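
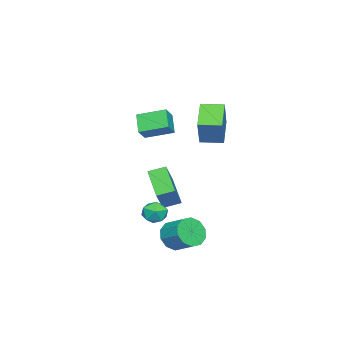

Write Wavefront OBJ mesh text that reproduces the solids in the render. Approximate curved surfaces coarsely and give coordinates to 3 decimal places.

v -2.378 -1.2 1.675
v -3.755 -1.615 2.601
v -2.732 -0.011 1.681
v -4.109 -0.426 2.607
v -1.391 -0.914 3.273
v -2.768 -1.329 4.199
v -1.745 0.275 3.279
v -3.122 -0.14 4.205
v 0.702 -1.704 -2.449
v 1.028 -1.473 -1.794
v 1.212 -2.827 -2.306
v 1.538 -2.596 -1.651
v 0.776 -2.684 -1.691
v 0.462 -1.99 -1.779
v 1.778 -2.31 -2.321
v 1.464 -1.616 -2.409
v 1.694 -1.847 -1.715
v 1.074 -2.079 -1.325
v 1.166 -2.221 -2.775
v 0.546 -2.453 -2.385
v 2.893 -0.334 -2.599
v 3.387 -0.092 -3.324
v 3.801 0.975 -2.686
v 3.307 0.734 -1.961
v 2.877 0.138 -3.377
v 3.29 1.205 -2.74
v 2.372 0.187 -3.133
v 2.786 1.254 -2.496
v 2.067 0.038 -2.685
v 2.48 1.105 -2.048
v 2.077 -0.253 -2.204
v 2.491 0.814 -1.566
v 2.399 -0.575 -1.874
v 2.813 0.492 -1.236
v 2.91 -0.805 -1.82
v 3.323 0.262 -1.183
v 3.414 -0.854 -2.064
v 3.828 0.213 -1.427
v 3.72 -0.705 -2.512
v 4.133 0.362 -1.875
v 3.709 -0.414 -2.994
v 4.123 0.653 -2.356
v 0.404 -3.092 3.874
v 1.139 -3.105 4.507
v 0.054 -1.657 4.31
v 0.789 -1.67 4.943
v 1.151 -2.65 3.017
v 1.886 -2.663 3.65
v 0.801 -1.215 3.453
v 1.536 -1.228 4.086
v -1.983 -3.051 -3.144
v -3.443 -4.187 -2.149
v -2.429 -2.201 -2.828
v -3.888 -3.337 -1.833
v -1.172 -3.063 -1.967
v -2.631 -4.199 -0.972
v -1.617 -2.213 -1.651
v -3.077 -3.349 -0.656
f 2 4 1
f 5 2 1
f 1 4 3
f 3 5 1
f 2 8 4
f 6 2 5
f 6 8 2
f 4 8 3
f 7 5 3
f 3 8 7
f 7 6 5
f 8 6 7
f 9 20 14
f 9 14 10
f 9 10 16
f 9 16 19
f 9 19 20
f 10 14 18
f 14 20 13
f 20 19 11
f 19 16 15
f 16 10 17
f 12 18 13
f 12 13 11
f 12 11 15
f 12 15 17
f 12 17 18
f 13 18 14
f 11 13 20
f 15 11 19
f 17 15 16
f 18 17 10
f 22 21 25
f 22 25 23
f 23 25 26
f 23 26 24
f 25 21 27
f 25 27 26
f 26 27 28
f 26 28 24
f 27 21 29
f 27 29 28
f 28 29 30
f 28 30 24
f 29 21 31
f 29 31 30
f 30 31 32
f 30 32 24
f 31 21 33
f 31 33 32
f 32 33 34
f 32 34 24
f 33 21 35
f 33 35 34
f 34 35 36
f 34 36 24
f 35 21 37
f 35 37 36
f 36 37 38
f 36 38 24
f 37 21 39
f 37 39 38
f 38 39 40
f 38 40 24
f 39 21 41
f 39 41 40
f 40 41 42
f 40 42 24
f 41 21 22
f 41 22 42
f 42 22 23
f 42 23 24
f 44 46 43
f 47 44 43
f 43 46 45
f 45 47 43
f 44 50 46
f 48 44 47
f 48 50 44
f 46 50 45
f 49 47 45
f 45 50 49
f 49 48 47
f 50 48 49
f 52 54 51
f 55 52 51
f 51 54 53
f 53 55 51
f 52 58 54
f 56 52 55
f 56 58 52
f 54 58 53
f 57 55 53
f 53 58 57
f 57 56 55
f 58 56 57



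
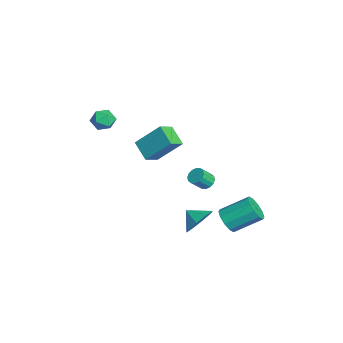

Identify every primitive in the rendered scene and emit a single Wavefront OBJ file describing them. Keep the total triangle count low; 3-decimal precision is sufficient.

v -0.301 -3.549 2.125
v 0.277 -3.684 2.627
v -1.097 -4.176 2.873
v -0.519 -4.311 3.375
v -0.793 -3.588 3.283
v -0.301 -3.201 2.821
v -0.519 -4.659 2.679
v -0.027 -4.272 2.217
v 0.143 -4.37 2.97
v -0.027 -3.708 3.343
v -0.793 -4.152 2.157
v -0.963 -3.49 2.53
v 3.539 0.822 -3.325
v 4.366 0.521 -2.81
v 2.941 0.158 -2.755
v 4.01 1.13 -2.474
v 3.378 1.558 -2.638
v 2.84 1.555 -3.204
v 2.712 1.123 -3.841
v 3.068 0.515 -4.176
v 3.7 0.086 -4.013
v 4.237 0.089 -3.447
v 2.221 2.54 -4.378
v 2.831 2.827 -4.912
v 2.968 4.427 -3.897
v 2.359 4.14 -3.362
v 2.359 2.986 -5.1
v 2.497 4.586 -4.084
v 1.835 2.975 -5.011
v 1.973 4.575 -3.996
v 1.459 2.798 -4.681
v 1.596 4.398 -3.666
v 1.373 2.522 -4.234
v 1.511 4.122 -3.219
v 1.612 2.253 -3.843
v 1.749 3.853 -2.828
v 2.083 2.094 -3.656
v 2.221 3.694 -2.64
v 2.607 2.105 -3.744
v 2.745 3.705 -2.729
v 2.984 2.282 -4.074
v 3.121 3.882 -3.059
v 3.069 2.558 -4.521
v 3.207 4.158 -3.506
v -3.391 -1.168 -1.301
v -2.969 0.216 0.18
v -2.286 -0.707 -2.046
v -1.864 0.676 -0.565
v -2.716 -1.936 -0.775
v -2.294 -0.553 0.706
v -1.611 -1.476 -1.52
v -1.189 -0.092 -0.039
v 3.068 1.263 -0.418
v 3.535 1.155 -0.688
v 3.799 0.508 0.028
v 3.332 0.617 0.298
v 3.598 1.372 -0.515
v 3.862 0.725 0.201
v 3.52 1.56 -0.316
v 3.784 0.913 0.4
v 3.32 1.669 -0.144
v 3.584 1.022 0.571
v 3.053 1.668 -0.046
v 3.317 1.022 0.67
v 2.79 1.56 -0.047
v 3.054 0.913 0.668
v 2.601 1.372 -0.148
v 2.865 0.725 0.568
v 2.538 1.155 -0.321
v 2.802 0.508 0.395
v 2.616 0.967 -0.52
v 2.88 0.32 0.196
v 2.816 0.858 -0.691
v 3.08 0.211 0.024
v 3.083 0.858 -0.79
v 3.347 0.212 -0.074
v 3.346 0.967 -0.788
v 3.61 0.32 -0.073
f 1 12 6
f 1 6 2
f 1 2 8
f 1 8 11
f 1 11 12
f 2 6 10
f 6 12 5
f 12 11 3
f 11 8 7
f 8 2 9
f 4 10 5
f 4 5 3
f 4 3 7
f 4 7 9
f 4 9 10
f 5 10 6
f 3 5 12
f 7 3 11
f 9 7 8
f 10 9 2
f 14 13 16
f 14 16 15
f 16 13 17
f 16 17 15
f 17 13 18
f 17 18 15
f 18 13 19
f 18 19 15
f 19 13 20
f 19 20 15
f 20 13 21
f 20 21 15
f 21 13 22
f 21 22 15
f 22 13 14
f 22 14 15
f 24 23 27
f 24 27 25
f 25 27 28
f 25 28 26
f 27 23 29
f 27 29 28
f 28 29 30
f 28 30 26
f 29 23 31
f 29 31 30
f 30 31 32
f 30 32 26
f 31 23 33
f 31 33 32
f 32 33 34
f 32 34 26
f 33 23 35
f 33 35 34
f 34 35 36
f 34 36 26
f 35 23 37
f 35 37 36
f 36 37 38
f 36 38 26
f 37 23 39
f 37 39 38
f 38 39 40
f 38 40 26
f 39 23 41
f 39 41 40
f 40 41 42
f 40 42 26
f 41 23 43
f 41 43 42
f 42 43 44
f 42 44 26
f 43 23 24
f 43 24 44
f 44 24 25
f 44 25 26
f 46 48 45
f 49 46 45
f 45 48 47
f 47 49 45
f 46 52 48
f 50 46 49
f 50 52 46
f 48 52 47
f 51 49 47
f 47 52 51
f 51 50 49
f 52 50 51
f 54 53 57
f 54 57 55
f 55 57 58
f 55 58 56
f 57 53 59
f 57 59 58
f 58 59 60
f 58 60 56
f 59 53 61
f 59 61 60
f 60 61 62
f 60 62 56
f 61 53 63
f 61 63 62
f 62 63 64
f 62 64 56
f 63 53 65
f 63 65 64
f 64 65 66
f 64 66 56
f 65 53 67
f 65 67 66
f 66 67 68
f 66 68 56
f 67 53 69
f 67 69 68
f 68 69 70
f 68 70 56
f 69 53 71
f 69 71 70
f 70 71 72
f 70 72 56
f 71 53 73
f 71 73 72
f 72 73 74
f 72 74 56
f 73 53 75
f 73 75 74
f 74 75 76
f 74 76 56
f 75 53 77
f 75 77 76
f 76 77 78
f 76 78 56
f 77 53 54
f 77 54 78
f 78 54 55
f 78 55 56



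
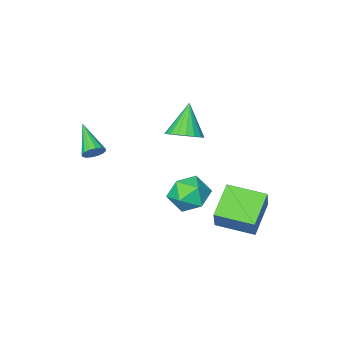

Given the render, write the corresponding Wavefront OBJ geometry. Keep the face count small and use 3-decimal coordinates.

v 1.798 -1.682 0.155
v 2.302 -1.931 -0.107
v 1.502 -3.358 1.185
v 2.409 -1.787 0.159
v 2.353 -1.614 0.424
v 2.147 -1.46 0.616
v 1.849 -1.365 0.685
v 1.536 -1.355 0.612
v 1.294 -1.432 0.416
v 1.187 -1.577 0.15
v 1.244 -1.749 -0.114
v 1.449 -1.904 -0.307
v 1.747 -1.999 -0.376
v 2.06 -2.009 -0.302
v -1.862 0.719 1.508
v -0.974 0.466 1.804
v -2.638 -0.119 3.112
v -1.018 0.83 1.973
v -1.208 1.174 2.061
v -1.512 1.44 2.054
v -1.875 1.582 1.952
v -2.237 1.574 1.773
v -2.533 1.418 1.548
v -2.714 1.142 1.317
v -2.747 0.793 1.118
v -2.628 0.431 0.987
v -2.375 0.118 0.945
v -2.035 -0.09 1.001
v -1.664 -0.158 1.145
v -1.327 -0.075 1.351
v -1.083 0.146 1.584
v -3.436 0.744 -3.097
v -2.482 1.338 -3.514
v -2.378 -0.878 -2.986
v -1.424 -0.284 -3.403
v -1.848 -0.043 -2.309
v -2.502 0.96 -2.377
v -2.358 -0.5 -4.123
v -3.012 0.503 -4.191
v -1.816 0.569 -4.149
v -1.501 0.852 -3.027
v -3.359 -0.392 -3.473
v -3.044 -0.109 -2.351
v -2.451 2.58 -4.081
v -3.871 1.501 -3.071
v -3.796 4.12 -4.328
v -5.217 3.041 -3.317
v -1.983 3.199 -2.763
v -3.404 2.12 -1.752
v -3.329 4.739 -3.009
v -4.749 3.66 -1.999
f 2 1 4
f 2 4 3
f 4 1 5
f 4 5 3
f 5 1 6
f 5 6 3
f 6 1 7
f 6 7 3
f 7 1 8
f 7 8 3
f 8 1 9
f 8 9 3
f 9 1 10
f 9 10 3
f 10 1 11
f 10 11 3
f 11 1 12
f 11 12 3
f 12 1 13
f 12 13 3
f 13 1 14
f 13 14 3
f 14 1 2
f 14 2 3
f 16 15 18
f 16 18 17
f 18 15 19
f 18 19 17
f 19 15 20
f 19 20 17
f 20 15 21
f 20 21 17
f 21 15 22
f 21 22 17
f 22 15 23
f 22 23 17
f 23 15 24
f 23 24 17
f 24 15 25
f 24 25 17
f 25 15 26
f 25 26 17
f 26 15 27
f 26 27 17
f 27 15 28
f 27 28 17
f 28 15 29
f 28 29 17
f 29 15 30
f 29 30 17
f 30 15 31
f 30 31 17
f 31 15 16
f 31 16 17
f 32 43 37
f 32 37 33
f 32 33 39
f 32 39 42
f 32 42 43
f 33 37 41
f 37 43 36
f 43 42 34
f 42 39 38
f 39 33 40
f 35 41 36
f 35 36 34
f 35 34 38
f 35 38 40
f 35 40 41
f 36 41 37
f 34 36 43
f 38 34 42
f 40 38 39
f 41 40 33
f 45 47 44
f 48 45 44
f 44 47 46
f 46 48 44
f 45 51 47
f 49 45 48
f 49 51 45
f 47 51 46
f 50 48 46
f 46 51 50
f 50 49 48
f 51 49 50



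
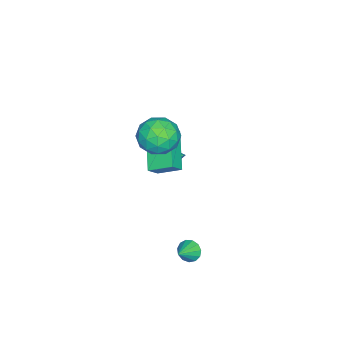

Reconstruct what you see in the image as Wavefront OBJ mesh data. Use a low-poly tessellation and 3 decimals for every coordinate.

v 3.035 3.845 -1.783
v 3.342 3.97 -2.247
v 3.945 3.715 -1.217
v 3.288 4.249 -2.097
v 3.154 4.399 -1.847
v 2.982 4.374 -1.576
v 2.827 4.181 -1.372
v 2.738 3.881 -1.298
v 2.743 3.57 -1.378
v 2.841 3.347 -1.587
v 3 3.281 -1.858
v 3.171 3.395 -2.105
v 3.298 3.652 -2.25
v -2.807 0.725 -1.689
v -2.263 0.635 -1.479
v -3.213 -0.245 -1.051
v -2.507 0.91 -1.216
v -2.926 1.077 -1.231
v -3.276 1.037 -1.513
v -3.351 0.814 -1.899
v -3.107 0.54 -2.162
v -2.688 0.373 -2.148
v -2.338 0.413 -1.865
v -1.733 0.235 0.964
v -1.86 1.352 1.533
v -0.154 1.001 -0.189
v -0.281 2.118 0.379
v -1.199 0.002 1.541
v -1.326 1.119 2.109
v 0.38 0.768 0.387
v 0.253 1.885 0.956
v -0.024 2.035 3.336
v 0.674 1.993 2.579
v 0.846 0.907 4.201
v 1.544 0.865 3.444
v 1.461 1.714 4.022
v 0.923 2.412 3.487
v 0.597 0.488 3.293
v 0.059 1.186 2.758
v 1.058 1.037 2.552
v 1.592 1.795 3.003
v -0.072 1.105 3.777
v 0.462 1.863 4.228
v 0.248 2.113 2.881
v 1.272 0.787 3.899
v 1.223 1.286 4.238
v 1.633 1.262 3.793
v 0.395 2.359 3.415
v 0.805 2.334 2.97
v 1.268 2.171 3.818
v 0.715 0.566 3.81
v 1.125 0.541 3.365
v -0.113 1.638 2.987
v 0.297 1.614 2.542
v 0.252 0.729 2.962
v 0.884 1.527 2.421
v 1.396 0.864 2.93
v 0.839 0.642 2.841
v 0.523 1.052 2.526
v 1.198 1.972 2.686
v 1.71 1.309 3.194
v 1.661 1.808 3.534
v 1.345 2.218 3.219
v 1.424 1.41 2.67
v -0.19 1.591 3.586
v 0.322 0.928 4.094
v 0.175 0.682 3.561
v -0.141 1.092 3.246
v 0.124 2.036 3.85
v 0.636 1.373 4.359
v 0.997 1.848 4.254
v 0.681 2.258 3.939
v 0.096 1.49 4.11
f 2 1 4
f 2 4 3
f 4 1 5
f 4 5 3
f 5 1 6
f 5 6 3
f 6 1 7
f 6 7 3
f 7 1 8
f 7 8 3
f 8 1 9
f 8 9 3
f 9 1 10
f 9 10 3
f 10 1 11
f 10 11 3
f 11 1 12
f 11 12 3
f 12 1 13
f 12 13 3
f 13 1 2
f 13 2 3
f 15 14 17
f 15 17 16
f 17 14 18
f 17 18 16
f 18 14 19
f 18 19 16
f 19 14 20
f 19 20 16
f 20 14 21
f 20 21 16
f 21 14 22
f 21 22 16
f 22 14 23
f 22 23 16
f 23 14 15
f 23 15 16
f 25 27 24
f 28 25 24
f 24 27 26
f 26 28 24
f 25 31 27
f 29 25 28
f 29 31 25
f 27 31 26
f 30 28 26
f 26 31 30
f 30 29 28
f 31 29 30
f 32 69 48
f 69 43 72
f 48 72 37
f 69 72 48
f 32 48 44
f 48 37 49
f 44 49 33
f 48 49 44
f 32 44 53
f 44 33 54
f 53 54 39
f 44 54 53
f 32 53 65
f 53 39 68
f 65 68 42
f 53 68 65
f 32 65 69
f 65 42 73
f 69 73 43
f 65 73 69
f 33 49 60
f 49 37 63
f 60 63 41
f 49 63 60
f 37 72 50
f 72 43 71
f 50 71 36
f 72 71 50
f 43 73 70
f 73 42 66
f 70 66 34
f 73 66 70
f 42 68 67
f 68 39 55
f 67 55 38
f 68 55 67
f 39 54 59
f 54 33 56
f 59 56 40
f 54 56 59
f 35 61 47
f 61 41 62
f 47 62 36
f 61 62 47
f 35 47 45
f 47 36 46
f 45 46 34
f 47 46 45
f 35 45 52
f 45 34 51
f 52 51 38
f 45 51 52
f 35 52 57
f 52 38 58
f 57 58 40
f 52 58 57
f 35 57 61
f 57 40 64
f 61 64 41
f 57 64 61
f 36 62 50
f 62 41 63
f 50 63 37
f 62 63 50
f 34 46 70
f 46 36 71
f 70 71 43
f 46 71 70
f 38 51 67
f 51 34 66
f 67 66 42
f 51 66 67
f 40 58 59
f 58 38 55
f 59 55 39
f 58 55 59
f 41 64 60
f 64 40 56
f 60 56 33
f 64 56 60



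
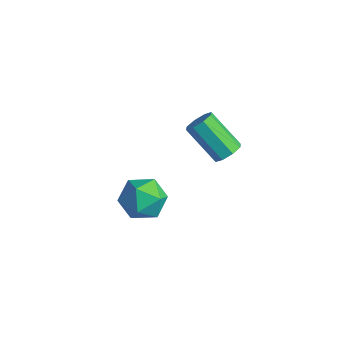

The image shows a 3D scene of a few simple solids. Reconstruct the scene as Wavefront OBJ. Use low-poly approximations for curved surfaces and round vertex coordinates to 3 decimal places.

v 0.155 3.503 1.559
v 0.53 3.855 2.048
v -0.88 3.349 3.491
v -1.255 2.997 3.001
v 0.163 4.17 1.8
v -1.247 3.665 3.243
v -0.208 4.095 1.411
v -1.618 3.589 2.854
v -0.367 3.673 1.108
v -1.777 3.167 2.551
v -0.22 3.151 1.069
v -1.63 2.645 2.512
v 0.147 2.835 1.317
v -1.263 2.33 2.76
v 0.518 2.911 1.706
v -0.892 2.405 3.149
v 0.677 3.333 2.009
v -0.733 2.827 3.452
v 0.599 -1.057 2.44
v 1.196 -1.141 3.378
v 1.424 -2.519 1.782
v 2.021 -2.603 2.72
v 0.925 -2.805 2.737
v 0.415 -1.901 3.144
v 2.205 -1.759 2.016
v 1.695 -0.855 2.423
v 2.189 -1.575 3.116
v 1.398 -2.222 3.561
v 1.222 -1.438 1.599
v 0.431 -2.085 2.044
f 2 1 5
f 2 5 3
f 3 5 6
f 3 6 4
f 5 1 7
f 5 7 6
f 6 7 8
f 6 8 4
f 7 1 9
f 7 9 8
f 8 9 10
f 8 10 4
f 9 1 11
f 9 11 10
f 10 11 12
f 10 12 4
f 11 1 13
f 11 13 12
f 12 13 14
f 12 14 4
f 13 1 15
f 13 15 14
f 14 15 16
f 14 16 4
f 15 1 17
f 15 17 16
f 16 17 18
f 16 18 4
f 17 1 2
f 17 2 18
f 18 2 3
f 18 3 4
f 19 30 24
f 19 24 20
f 19 20 26
f 19 26 29
f 19 29 30
f 20 24 28
f 24 30 23
f 30 29 21
f 29 26 25
f 26 20 27
f 22 28 23
f 22 23 21
f 22 21 25
f 22 25 27
f 22 27 28
f 23 28 24
f 21 23 30
f 25 21 29
f 27 25 26
f 28 27 20



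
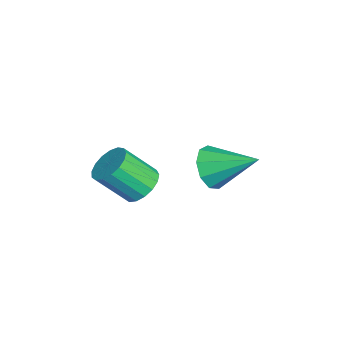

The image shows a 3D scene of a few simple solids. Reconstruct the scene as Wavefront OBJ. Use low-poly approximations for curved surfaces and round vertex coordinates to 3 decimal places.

v 0.521 -1.509 -2.185
v 0.889 -0.969 -1.689
v 0.907 -2.092 -0.48
v 0.539 -2.631 -0.975
v 0.507 -0.908 -1.627
v 0.524 -2.03 -0.417
v 0.128 -0.984 -1.692
v 0.145 -2.107 -0.483
v -0.162 -1.181 -1.871
v -0.144 -2.304 -0.661
v -0.294 -1.453 -2.121
v -0.277 -2.575 -0.912
v -0.24 -1.737 -2.386
v -0.223 -2.86 -1.176
v -0.012 -1.969 -2.604
v 0.006 -3.092 -1.395
v 0.339 -2.096 -2.727
v 0.357 -3.219 -1.518
v 0.731 -2.088 -2.725
v 0.749 -3.211 -1.516
v 1.076 -1.948 -2.6
v 1.093 -3.07 -1.391
v 1.293 -1.706 -2.379
v 1.31 -2.829 -1.17
v 1.333 -1.42 -2.114
v 1.351 -2.542 -0.905
v 1.188 -1.154 -1.865
v 1.205 -2.276 -0.656
v -1.5 0.986 -2.91
v -1.036 1.251 -3.719
v -0.84 2.634 -1.99
v -1.652 1.498 -3.719
v -2.197 1.505 -3.341
v -2.416 1.269 -2.76
v -2.206 0.9 -2.25
v -1.666 0.572 -2.048
v -1.049 0.437 -2.25
v -0.642 0.559 -2.76
v -0.637 0.88 -3.34
f 2 1 5
f 2 5 3
f 3 5 6
f 3 6 4
f 5 1 7
f 5 7 6
f 6 7 8
f 6 8 4
f 7 1 9
f 7 9 8
f 8 9 10
f 8 10 4
f 9 1 11
f 9 11 10
f 10 11 12
f 10 12 4
f 11 1 13
f 11 13 12
f 12 13 14
f 12 14 4
f 13 1 15
f 13 15 14
f 14 15 16
f 14 16 4
f 15 1 17
f 15 17 16
f 16 17 18
f 16 18 4
f 17 1 19
f 17 19 18
f 18 19 20
f 18 20 4
f 19 1 21
f 19 21 20
f 20 21 22
f 20 22 4
f 21 1 23
f 21 23 22
f 22 23 24
f 22 24 4
f 23 1 25
f 23 25 24
f 24 25 26
f 24 26 4
f 25 1 27
f 25 27 26
f 26 27 28
f 26 28 4
f 27 1 2
f 27 2 28
f 28 2 3
f 28 3 4
f 30 29 32
f 30 32 31
f 32 29 33
f 32 33 31
f 33 29 34
f 33 34 31
f 34 29 35
f 34 35 31
f 35 29 36
f 35 36 31
f 36 29 37
f 36 37 31
f 37 29 38
f 37 38 31
f 38 29 39
f 38 39 31
f 39 29 30
f 39 30 31



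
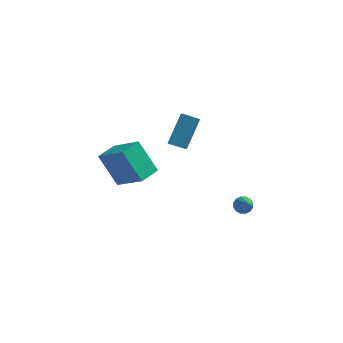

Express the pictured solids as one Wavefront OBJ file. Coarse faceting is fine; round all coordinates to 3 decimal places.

v 3.046 -2.541 0.334
v 3.365 -2.188 0.569
v 3.654 -4.019 1.726
v 3.124 -2.165 0.699
v 2.863 -2.242 0.732
v 2.651 -2.399 0.658
v 2.544 -2.594 0.497
v 2.572 -2.775 0.292
v 2.727 -2.893 0.099
v 2.967 -2.917 -0.031
v 3.228 -2.84 -0.064
v 3.441 -2.683 0.011
v 3.547 -2.487 0.171
v 3.52 -2.307 0.376
v -1.29 0.21 2.371
v -0.785 1.479 3.819
v -1.342 1.091 1.618
v -0.837 2.359 3.065
v -0.343 0.081 2.155
v 0.162 1.349 3.602
v -0.395 0.961 1.401
v 0.11 2.23 2.849
v -3.892 -0.339 -1.002
v -5.02 0.313 0.683
v -3.245 0.765 -0.996
v -4.372 1.417 0.689
v -2.408 -1.217 0.331
v -3.535 -0.565 2.016
v -1.76 -0.113 0.337
v -2.888 0.539 2.022
f 2 1 4
f 2 4 3
f 4 1 5
f 4 5 3
f 5 1 6
f 5 6 3
f 6 1 7
f 6 7 3
f 7 1 8
f 7 8 3
f 8 1 9
f 8 9 3
f 9 1 10
f 9 10 3
f 10 1 11
f 10 11 3
f 11 1 12
f 11 12 3
f 12 1 13
f 12 13 3
f 13 1 14
f 13 14 3
f 14 1 2
f 14 2 3
f 16 18 15
f 19 16 15
f 15 18 17
f 17 19 15
f 16 22 18
f 20 16 19
f 20 22 16
f 18 22 17
f 21 19 17
f 17 22 21
f 21 20 19
f 22 20 21
f 24 26 23
f 27 24 23
f 23 26 25
f 25 27 23
f 24 30 26
f 28 24 27
f 28 30 24
f 26 30 25
f 29 27 25
f 25 30 29
f 29 28 27
f 30 28 29



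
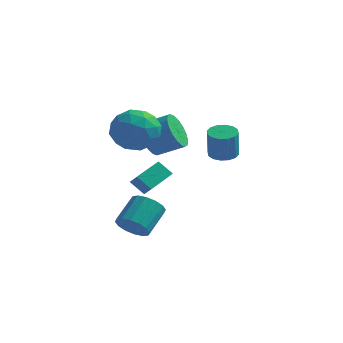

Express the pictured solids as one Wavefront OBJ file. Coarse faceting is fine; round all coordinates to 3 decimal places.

v -2.785 2.68 0.808
v -2.31 2.395 -0.024
v -1.061 2.655 0.599
v -1.535 2.94 1.432
v -2.369 2.831 -0.088
v -1.12 3.091 0.535
v -2.51 3.238 0.025
v -1.261 3.498 0.648
v -2.706 3.534 0.294
v -1.456 3.794 0.917
v -2.917 3.661 0.665
v -1.668 3.921 1.288
v -3.102 3.593 1.064
v -1.853 3.853 1.687
v -3.224 3.345 1.412
v -1.975 3.605 2.035
v -3.259 2.965 1.641
v -2.01 3.225 2.264
v -3.2 2.529 1.705
v -1.951 2.789 2.328
v -3.059 2.122 1.592
v -1.81 2.382 2.215
v -2.864 1.826 1.323
v -1.614 2.086 1.946
v -2.652 1.699 0.952
v -1.403 1.959 1.575
v -2.467 1.767 0.553
v -1.218 2.027 1.176
v -2.345 2.015 0.205
v -1.096 2.275 0.828
v -3.174 0.955 1.853
v -1.991 1.016 1.563
v -2.809 -0.596 3.017
v -1.626 -0.535 2.727
v -2.132 0.339 3.411
v -2.357 1.298 2.691
v -2.443 -0.878 1.889
v -2.668 0.081 1.169
v -1.539 -0.117 1.585
v -1.347 0.635 2.526
v -3.453 -0.215 2.054
v -3.261 0.537 2.995
v -2.614 1.122 1.605
v -2.186 -0.702 2.975
v -2.483 -0.188 3.377
v -1.788 -0.152 3.206
v -2.83 1.287 2.269
v -2.134 1.323 2.098
v -2.217 0.925 3.185
v -2.666 -0.903 2.482
v -1.97 -0.867 2.311
v -3.012 0.572 1.374
v -2.317 0.608 1.203
v -2.583 -0.505 1.395
v -1.653 0.491 1.448
v -1.439 -0.42 2.133
v -1.919 -0.621 1.64
v -2.051 -0.058 1.217
v -1.54 0.933 2.001
v -1.326 0.022 2.686
v -1.623 0.535 3.088
v -1.756 1.099 2.665
v -1.275 0.267 2.014
v -3.474 0.398 1.894
v -3.26 -0.513 2.579
v -3.044 -0.679 1.915
v -3.177 -0.115 1.492
v -3.361 0.84 2.447
v -3.147 -0.071 3.132
v -2.749 0.478 3.363
v -2.881 1.041 2.94
v -3.525 0.153 2.566
v -1.263 -2.808 -2.142
v -0.632 -2.582 -2.614
v -0.406 -1.366 -1.73
v -1.037 -1.592 -1.258
v -0.971 -2.393 -2.787
v -0.745 -1.178 -1.903
v -1.389 -2.316 -2.786
v -1.162 -1.1 -1.902
v -1.773 -2.37 -2.613
v -1.546 -1.155 -1.729
v -2.02 -2.542 -2.314
v -1.793 -1.326 -1.43
v -2.064 -2.785 -1.968
v -1.838 -1.569 -1.084
v -1.894 -3.034 -1.67
v -1.668 -1.818 -0.786
v -1.555 -3.222 -1.497
v -1.329 -2.007 -0.613
v -1.138 -3.3 -1.498
v -0.911 -2.084 -0.614
v -0.754 -3.245 -1.671
v -0.527 -2.03 -0.787
v -0.507 -3.074 -1.97
v -0.28 -1.858 -1.086
v -0.462 -2.831 -2.316
v -0.236 -1.615 -1.432
v 1.763 -0.086 1.618
v 2.271 0.344 1.692
v 2.365 -0.003 3.076
v 1.857 -0.434 3.002
v 1.986 0.53 1.758
v 2.08 0.183 3.142
v 1.641 0.551 1.786
v 1.735 0.203 3.17
v 1.328 0.401 1.77
v 1.423 0.053 3.154
v 1.133 0.12 1.713
v 1.227 -0.227 3.097
v 1.106 -0.216 1.63
v 1.2 -0.563 3.014
v 1.255 -0.517 1.544
v 1.349 -0.864 2.928
v 1.54 -0.703 1.478
v 1.634 -1.05 2.862
v 1.885 -0.723 1.45
v 1.979 -1.071 2.834
v 2.197 -0.573 1.466
v 2.292 -0.921 2.85
v 2.393 -0.293 1.523
v 2.487 -0.64 2.907
v 2.42 0.043 1.606
v 2.514 -0.304 2.99
v -3.609 2.346 -1.867
v -3.05 1.841 -1.272
v -3.083 3.596 -1.299
v -2.525 3.091 -0.704
v -2.915 2.349 -2.516
v -2.357 1.844 -1.921
v -2.39 3.599 -1.948
v -1.831 3.094 -1.353
f 2 1 5
f 2 5 3
f 3 5 6
f 3 6 4
f 5 1 7
f 5 7 6
f 6 7 8
f 6 8 4
f 7 1 9
f 7 9 8
f 8 9 10
f 8 10 4
f 9 1 11
f 9 11 10
f 10 11 12
f 10 12 4
f 11 1 13
f 11 13 12
f 12 13 14
f 12 14 4
f 13 1 15
f 13 15 14
f 14 15 16
f 14 16 4
f 15 1 17
f 15 17 16
f 16 17 18
f 16 18 4
f 17 1 19
f 17 19 18
f 18 19 20
f 18 20 4
f 19 1 21
f 19 21 20
f 20 21 22
f 20 22 4
f 21 1 23
f 21 23 22
f 22 23 24
f 22 24 4
f 23 1 25
f 23 25 24
f 24 25 26
f 24 26 4
f 25 1 27
f 25 27 26
f 26 27 28
f 26 28 4
f 27 1 29
f 27 29 28
f 28 29 30
f 28 30 4
f 29 1 2
f 29 2 30
f 30 2 3
f 30 3 4
f 31 68 47
f 68 42 71
f 47 71 36
f 68 71 47
f 31 47 43
f 47 36 48
f 43 48 32
f 47 48 43
f 31 43 52
f 43 32 53
f 52 53 38
f 43 53 52
f 31 52 64
f 52 38 67
f 64 67 41
f 52 67 64
f 31 64 68
f 64 41 72
f 68 72 42
f 64 72 68
f 32 48 59
f 48 36 62
f 59 62 40
f 48 62 59
f 36 71 49
f 71 42 70
f 49 70 35
f 71 70 49
f 42 72 69
f 72 41 65
f 69 65 33
f 72 65 69
f 41 67 66
f 67 38 54
f 66 54 37
f 67 54 66
f 38 53 58
f 53 32 55
f 58 55 39
f 53 55 58
f 34 60 46
f 60 40 61
f 46 61 35
f 60 61 46
f 34 46 44
f 46 35 45
f 44 45 33
f 46 45 44
f 34 44 51
f 44 33 50
f 51 50 37
f 44 50 51
f 34 51 56
f 51 37 57
f 56 57 39
f 51 57 56
f 34 56 60
f 56 39 63
f 60 63 40
f 56 63 60
f 35 61 49
f 61 40 62
f 49 62 36
f 61 62 49
f 33 45 69
f 45 35 70
f 69 70 42
f 45 70 69
f 37 50 66
f 50 33 65
f 66 65 41
f 50 65 66
f 39 57 58
f 57 37 54
f 58 54 38
f 57 54 58
f 40 63 59
f 63 39 55
f 59 55 32
f 63 55 59
f 74 73 77
f 74 77 75
f 75 77 78
f 75 78 76
f 77 73 79
f 77 79 78
f 78 79 80
f 78 80 76
f 79 73 81
f 79 81 80
f 80 81 82
f 80 82 76
f 81 73 83
f 81 83 82
f 82 83 84
f 82 84 76
f 83 73 85
f 83 85 84
f 84 85 86
f 84 86 76
f 85 73 87
f 85 87 86
f 86 87 88
f 86 88 76
f 87 73 89
f 87 89 88
f 88 89 90
f 88 90 76
f 89 73 91
f 89 91 90
f 90 91 92
f 90 92 76
f 91 73 93
f 91 93 92
f 92 93 94
f 92 94 76
f 93 73 95
f 93 95 94
f 94 95 96
f 94 96 76
f 95 73 97
f 95 97 96
f 96 97 98
f 96 98 76
f 97 73 74
f 97 74 98
f 98 74 75
f 98 75 76
f 100 99 103
f 100 103 101
f 101 103 104
f 101 104 102
f 103 99 105
f 103 105 104
f 104 105 106
f 104 106 102
f 105 99 107
f 105 107 106
f 106 107 108
f 106 108 102
f 107 99 109
f 107 109 108
f 108 109 110
f 108 110 102
f 109 99 111
f 109 111 110
f 110 111 112
f 110 112 102
f 111 99 113
f 111 113 112
f 112 113 114
f 112 114 102
f 113 99 115
f 113 115 114
f 114 115 116
f 114 116 102
f 115 99 117
f 115 117 116
f 116 117 118
f 116 118 102
f 117 99 119
f 117 119 118
f 118 119 120
f 118 120 102
f 119 99 121
f 119 121 120
f 120 121 122
f 120 122 102
f 121 99 123
f 121 123 122
f 122 123 124
f 122 124 102
f 123 99 100
f 123 100 124
f 124 100 101
f 124 101 102
f 126 128 125
f 129 126 125
f 125 128 127
f 127 129 125
f 126 132 128
f 130 126 129
f 130 132 126
f 128 132 127
f 131 129 127
f 127 132 131
f 131 130 129
f 132 130 131



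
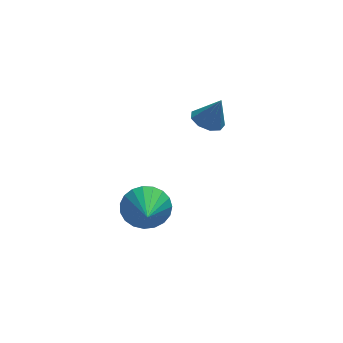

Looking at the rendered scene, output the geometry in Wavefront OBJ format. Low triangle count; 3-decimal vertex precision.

v 1.677 2.517 -2.859
v 2.25 2.83 -3.051
v 2.143 2.363 -1.721
v 1.946 3.141 -2.885
v 1.517 3.16 -2.707
v 1.163 2.878 -2.6
v 1.049 2.427 -2.615
v 1.229 2.018 -2.744
v 1.619 1.843 -2.927
v 2.036 1.982 -3.078
v 2.285 2.372 -3.128
v -1.256 -1.135 -4.278
v -0.923 -0.771 -3.513
v -1.484 -2.725 -3.422
v -1.293 -0.7 -3.479
v -1.656 -0.704 -3.584
v -1.951 -0.782 -3.808
v -2.125 -0.922 -4.114
v -2.149 -1.098 -4.448
v -2.019 -1.281 -4.752
v -1.756 -1.438 -4.975
v -1.407 -1.543 -5.077
v -1.032 -1.578 -5.041
v -0.696 -1.536 -4.873
v -0.456 -1.424 -4.602
v -0.355 -1.263 -4.275
v -0.409 -1.079 -3.948
v -0.61 -0.906 -3.679
f 2 1 4
f 2 4 3
f 4 1 5
f 4 5 3
f 5 1 6
f 5 6 3
f 6 1 7
f 6 7 3
f 7 1 8
f 7 8 3
f 8 1 9
f 8 9 3
f 9 1 10
f 9 10 3
f 10 1 11
f 10 11 3
f 11 1 2
f 11 2 3
f 13 12 15
f 13 15 14
f 15 12 16
f 15 16 14
f 16 12 17
f 16 17 14
f 17 12 18
f 17 18 14
f 18 12 19
f 18 19 14
f 19 12 20
f 19 20 14
f 20 12 21
f 20 21 14
f 21 12 22
f 21 22 14
f 22 12 23
f 22 23 14
f 23 12 24
f 23 24 14
f 24 12 25
f 24 25 14
f 25 12 26
f 25 26 14
f 26 12 27
f 26 27 14
f 27 12 28
f 27 28 14
f 28 12 13
f 28 13 14



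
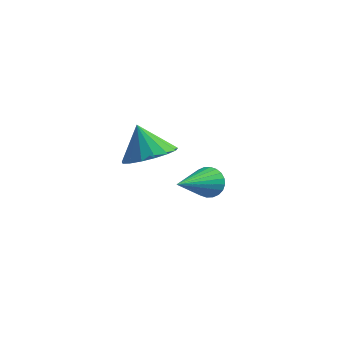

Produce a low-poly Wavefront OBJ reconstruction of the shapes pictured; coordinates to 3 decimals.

v 0.463 4.392 -3.351
v 0.916 4.597 -2.803
v 0.477 2.328 -2.589
v 0.658 4.64 -2.682
v 0.37 4.646 -2.662
v 0.096 4.612 -2.747
v -0.122 4.545 -2.924
v -0.251 4.455 -3.166
v -0.271 4.355 -3.436
v -0.18 4.261 -3.694
v 0.009 4.187 -3.898
v 0.268 4.144 -4.02
v 0.556 4.138 -4.04
v 0.83 4.172 -3.955
v 1.048 4.238 -3.778
v 1.177 4.329 -3.536
v 1.197 4.428 -3.265
v 1.106 4.523 -3.008
v 1.282 -0.38 0.266
v 1.968 0.35 0.545
v 0.678 -0.32 1.594
v 1.586 0.61 0.36
v 1.135 0.644 0.154
v 0.717 0.443 -0.027
v 0.428 0.053 -0.141
v 0.335 -0.435 -0.162
v 0.459 -0.911 -0.084
v 0.771 -1.265 0.073
v 1.201 -1.416 0.275
v 1.648 -1.33 0.475
v 2.012 -1.026 0.627
v 2.209 -0.574 0.696
v 2.193 -0.077 0.666
f 2 1 4
f 2 4 3
f 4 1 5
f 4 5 3
f 5 1 6
f 5 6 3
f 6 1 7
f 6 7 3
f 7 1 8
f 7 8 3
f 8 1 9
f 8 9 3
f 9 1 10
f 9 10 3
f 10 1 11
f 10 11 3
f 11 1 12
f 11 12 3
f 12 1 13
f 12 13 3
f 13 1 14
f 13 14 3
f 14 1 15
f 14 15 3
f 15 1 16
f 15 16 3
f 16 1 17
f 16 17 3
f 17 1 18
f 17 18 3
f 18 1 2
f 18 2 3
f 20 19 22
f 20 22 21
f 22 19 23
f 22 23 21
f 23 19 24
f 23 24 21
f 24 19 25
f 24 25 21
f 25 19 26
f 25 26 21
f 26 19 27
f 26 27 21
f 27 19 28
f 27 28 21
f 28 19 29
f 28 29 21
f 29 19 30
f 29 30 21
f 30 19 31
f 30 31 21
f 31 19 32
f 31 32 21
f 32 19 33
f 32 33 21
f 33 19 20
f 33 20 21



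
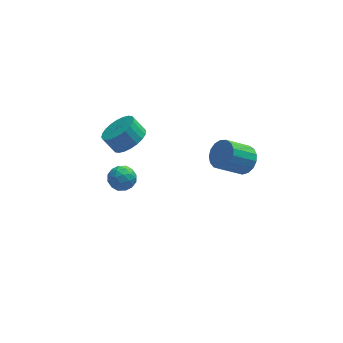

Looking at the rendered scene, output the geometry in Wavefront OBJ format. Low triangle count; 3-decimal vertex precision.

v 4.644 -1.103 2.575
v 4.989 -0.526 3.159
v 3.7 -0.861 4.249
v 3.356 -1.437 3.665
v 4.727 -0.288 2.923
v 3.439 -0.622 4.013
v 4.446 -0.236 2.607
v 3.158 -0.57 3.697
v 4.21 -0.382 2.284
v 2.922 -0.717 3.373
v 4.074 -0.694 2.027
v 2.786 -1.028 3.117
v 4.069 -1.099 1.896
v 2.781 -1.434 2.986
v 4.195 -1.505 1.921
v 2.907 -1.84 3.01
v 4.424 -1.819 2.095
v 3.136 -2.154 3.185
v 4.704 -1.969 2.38
v 3.416 -2.303 3.469
v 4.969 -1.92 2.709
v 3.681 -2.255 3.799
v 5.161 -1.684 3.008
v 3.873 -2.019 4.097
v 5.234 -1.315 3.207
v 3.946 -1.65 4.297
v 5.172 -0.897 3.262
v 3.883 -1.232 4.352
v -0.959 2.205 1.608
v -0.287 3.027 1.744
v -0.889 3.376 2.609
v -1.561 2.555 2.472
v -0.566 3.193 1.482
v -1.169 3.542 2.347
v -0.905 3.209 1.24
v -1.508 3.558 2.104
v -1.253 3.072 1.053
v -1.855 3.421 1.917
v -1.555 2.803 0.951
v -2.158 3.152 1.815
v -1.767 2.443 0.948
v -2.37 2.792 1.813
v -1.856 2.047 1.046
v -2.458 2.396 1.911
v -1.808 1.675 1.23
v -2.41 2.025 2.094
v -1.631 1.384 1.471
v -2.233 1.733 2.336
v -1.351 1.218 1.733
v -1.954 1.567 2.598
v -1.012 1.202 1.976
v -1.615 1.551 2.84
v -0.665 1.339 2.163
v -1.267 1.688 3.027
v -0.362 1.608 2.265
v -0.965 1.957 3.129
v -0.15 1.968 2.267
v -0.753 2.317 3.132
v -0.062 2.364 2.169
v -0.664 2.713 3.034
v -0.11 2.735 1.986
v -0.712 3.085 2.85
v -2.027 4.212 -3.642
v -1.395 4.767 -3.874
v -1.125 3.133 -3.766
v -0.493 3.688 -3.998
v -0.798 3.692 -3.18
v -1.356 4.359 -3.104
v -1.164 3.541 -4.536
v -1.722 4.208 -4.46
v -0.862 4.353 -4.427
v -0.636 4.446 -3.589
v -1.884 3.454 -4.051
v -1.658 3.547 -3.213
v -1.791 4.584 -3.747
v -0.729 3.316 -3.893
v -0.909 3.318 -3.412
v -0.538 3.644 -3.549
v -1.768 4.344 -3.295
v -1.396 4.67 -3.431
v -1.045 4.038 -3.023
v -1.124 3.23 -4.209
v -0.752 3.556 -4.345
v -1.982 4.256 -4.091
v -1.611 4.582 -4.228
v -1.475 3.862 -4.617
v -1.105 4.667 -4.208
v -0.575 4.033 -4.281
v -0.969 3.947 -4.597
v -1.297 4.339 -4.552
v -0.973 4.722 -3.716
v -0.442 4.088 -3.789
v -0.622 4.09 -3.308
v -0.95 4.482 -3.263
v -0.659 4.478 -4.041
v -2.078 3.812 -3.851
v -1.547 3.178 -3.924
v -1.57 3.418 -4.377
v -1.898 3.81 -4.332
v -1.945 3.867 -3.359
v -1.415 3.233 -3.432
v -1.223 3.561 -3.088
v -1.551 3.953 -3.043
v -1.861 3.422 -3.599
f 2 1 5
f 2 5 3
f 3 5 6
f 3 6 4
f 5 1 7
f 5 7 6
f 6 7 8
f 6 8 4
f 7 1 9
f 7 9 8
f 8 9 10
f 8 10 4
f 9 1 11
f 9 11 10
f 10 11 12
f 10 12 4
f 11 1 13
f 11 13 12
f 12 13 14
f 12 14 4
f 13 1 15
f 13 15 14
f 14 15 16
f 14 16 4
f 15 1 17
f 15 17 16
f 16 17 18
f 16 18 4
f 17 1 19
f 17 19 18
f 18 19 20
f 18 20 4
f 19 1 21
f 19 21 20
f 20 21 22
f 20 22 4
f 21 1 23
f 21 23 22
f 22 23 24
f 22 24 4
f 23 1 25
f 23 25 24
f 24 25 26
f 24 26 4
f 25 1 27
f 25 27 26
f 26 27 28
f 26 28 4
f 27 1 2
f 27 2 28
f 28 2 3
f 28 3 4
f 30 29 33
f 30 33 31
f 31 33 34
f 31 34 32
f 33 29 35
f 33 35 34
f 34 35 36
f 34 36 32
f 35 29 37
f 35 37 36
f 36 37 38
f 36 38 32
f 37 29 39
f 37 39 38
f 38 39 40
f 38 40 32
f 39 29 41
f 39 41 40
f 40 41 42
f 40 42 32
f 41 29 43
f 41 43 42
f 42 43 44
f 42 44 32
f 43 29 45
f 43 45 44
f 44 45 46
f 44 46 32
f 45 29 47
f 45 47 46
f 46 47 48
f 46 48 32
f 47 29 49
f 47 49 48
f 48 49 50
f 48 50 32
f 49 29 51
f 49 51 50
f 50 51 52
f 50 52 32
f 51 29 53
f 51 53 52
f 52 53 54
f 52 54 32
f 53 29 55
f 53 55 54
f 54 55 56
f 54 56 32
f 55 29 57
f 55 57 56
f 56 57 58
f 56 58 32
f 57 29 59
f 57 59 58
f 58 59 60
f 58 60 32
f 59 29 61
f 59 61 60
f 60 61 62
f 60 62 32
f 61 29 30
f 61 30 62
f 62 30 31
f 62 31 32
f 63 100 79
f 100 74 103
f 79 103 68
f 100 103 79
f 63 79 75
f 79 68 80
f 75 80 64
f 79 80 75
f 63 75 84
f 75 64 85
f 84 85 70
f 75 85 84
f 63 84 96
f 84 70 99
f 96 99 73
f 84 99 96
f 63 96 100
f 96 73 104
f 100 104 74
f 96 104 100
f 64 80 91
f 80 68 94
f 91 94 72
f 80 94 91
f 68 103 81
f 103 74 102
f 81 102 67
f 103 102 81
f 74 104 101
f 104 73 97
f 101 97 65
f 104 97 101
f 73 99 98
f 99 70 86
f 98 86 69
f 99 86 98
f 70 85 90
f 85 64 87
f 90 87 71
f 85 87 90
f 66 92 78
f 92 72 93
f 78 93 67
f 92 93 78
f 66 78 76
f 78 67 77
f 76 77 65
f 78 77 76
f 66 76 83
f 76 65 82
f 83 82 69
f 76 82 83
f 66 83 88
f 83 69 89
f 88 89 71
f 83 89 88
f 66 88 92
f 88 71 95
f 92 95 72
f 88 95 92
f 67 93 81
f 93 72 94
f 81 94 68
f 93 94 81
f 65 77 101
f 77 67 102
f 101 102 74
f 77 102 101
f 69 82 98
f 82 65 97
f 98 97 73
f 82 97 98
f 71 89 90
f 89 69 86
f 90 86 70
f 89 86 90
f 72 95 91
f 95 71 87
f 91 87 64
f 95 87 91



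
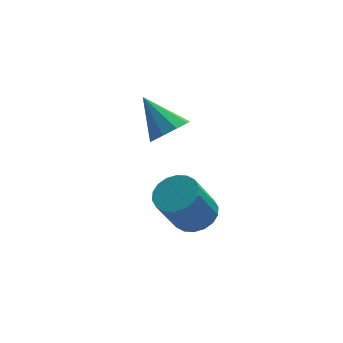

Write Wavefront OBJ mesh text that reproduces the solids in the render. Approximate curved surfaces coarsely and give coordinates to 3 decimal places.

v 2.997 2.768 2.157
v 3.733 2.999 2.437
v 2.223 3.772 3.363
v 3.562 3.351 2.035
v 3.127 3.43 1.69
v 2.631 3.2 1.563
v 2.307 2.768 1.714
v 2.306 2.336 2.072
v 2.628 2.107 2.47
v 3.123 2.187 2.721
v 3.56 2.539 2.708
v 3.266 -0.562 0.354
v 3.741 -0.021 0.768
v 2.988 -0.517 2.28
v 2.514 -1.058 1.866
v 3.441 0.179 0.685
v 2.689 -0.317 2.196
v 3.107 0.232 0.536
v 2.355 -0.264 2.048
v 2.805 0.128 0.351
v 2.052 -0.368 1.863
v 2.594 -0.112 0.167
v 1.841 -0.609 1.679
v 2.516 -0.442 0.02
v 1.763 -0.939 1.531
v 2.587 -0.796 -0.061
v 1.834 -1.292 1.451
v 2.792 -1.103 -0.06
v 2.039 -1.599 1.452
v 3.091 -1.303 0.024
v 2.339 -1.799 1.535
v 3.425 -1.356 0.172
v 2.673 -1.852 1.684
v 3.728 -1.252 0.357
v 2.975 -1.748 1.869
v 3.939 -1.011 0.541
v 3.186 -1.508 2.053
v 4.017 -0.681 0.689
v 3.264 -1.178 2.2
v 3.946 -0.328 0.769
v 3.193 -0.824 2.281
f 2 1 4
f 2 4 3
f 4 1 5
f 4 5 3
f 5 1 6
f 5 6 3
f 6 1 7
f 6 7 3
f 7 1 8
f 7 8 3
f 8 1 9
f 8 9 3
f 9 1 10
f 9 10 3
f 10 1 11
f 10 11 3
f 11 1 2
f 11 2 3
f 13 12 16
f 13 16 14
f 14 16 17
f 14 17 15
f 16 12 18
f 16 18 17
f 17 18 19
f 17 19 15
f 18 12 20
f 18 20 19
f 19 20 21
f 19 21 15
f 20 12 22
f 20 22 21
f 21 22 23
f 21 23 15
f 22 12 24
f 22 24 23
f 23 24 25
f 23 25 15
f 24 12 26
f 24 26 25
f 25 26 27
f 25 27 15
f 26 12 28
f 26 28 27
f 27 28 29
f 27 29 15
f 28 12 30
f 28 30 29
f 29 30 31
f 29 31 15
f 30 12 32
f 30 32 31
f 31 32 33
f 31 33 15
f 32 12 34
f 32 34 33
f 33 34 35
f 33 35 15
f 34 12 36
f 34 36 35
f 35 36 37
f 35 37 15
f 36 12 38
f 36 38 37
f 37 38 39
f 37 39 15
f 38 12 40
f 38 40 39
f 39 40 41
f 39 41 15
f 40 12 13
f 40 13 41
f 41 13 14
f 41 14 15



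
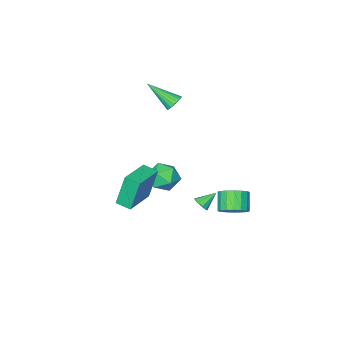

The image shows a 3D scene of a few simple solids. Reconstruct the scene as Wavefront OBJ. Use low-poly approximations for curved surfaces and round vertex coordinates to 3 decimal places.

v -1.68 3.627 -2.01
v -0.943 3.171 -1.93
v -1.484 2.456 -1.03
v -2.22 2.913 -1.11
v -0.898 3.481 -1.656
v -1.439 2.767 -0.756
v -1.032 3.825 -1.464
v -1.573 3.111 -0.564
v -1.314 4.124 -1.396
v -1.855 3.409 -0.496
v -1.68 4.309 -1.469
v -2.221 3.594 -0.569
v -2.046 4.338 -1.666
v -2.587 3.623 -0.766
v -2.328 4.204 -1.942
v -2.869 3.489 -1.042
v -2.461 3.938 -2.233
v -3.002 3.223 -1.333
v -2.415 3.6 -2.473
v -2.956 2.886 -1.573
v -2.201 3.27 -2.607
v -2.742 2.555 -1.707
v -1.867 3.021 -2.605
v -2.408 2.306 -1.705
v -1.491 2.911 -2.465
v -2.031 2.196 -1.566
v -1.157 2.965 -2.222
v -1.698 2.25 -1.322
v -2.025 -2.311 3.285
v -1.504 -2.254 2.972
v -1.135 -3.689 4.515
v -1.477 -2.077 3.152
v -1.545 -1.94 3.354
v -1.696 -1.867 3.545
v -1.903 -1.871 3.69
v -2.132 -1.951 3.766
v -2.342 -2.093 3.759
v -2.497 -2.273 3.669
v -2.57 -2.459 3.514
v -2.549 -2.62 3.318
v -2.438 -2.727 3.117
v -2.255 -2.762 2.946
v -2.032 -2.719 2.832
v -1.808 -2.606 2.797
v -1.621 -2.441 2.847
v -2.907 -2.851 -3.968
v -2.105 -2.923 -4.692
v -2.175 -4.137 -3.028
v -1.373 -4.209 -3.752
v -1.453 -3.335 -3.118
v -1.905 -2.54 -3.699
v -2.375 -4.52 -4.021
v -2.827 -3.725 -4.602
v -1.776 -3.955 -4.725
v -1.206 -3.222 -4.166
v -3.074 -3.838 -3.554
v -2.504 -3.105 -2.995
v 0.118 -3.248 -3.791
v -0.382 -3.036 -1.69
v -0.272 -2.378 -3.971
v -0.772 -2.166 -1.87
v 2.032 -2.314 -3.43
v 1.532 -2.102 -1.329
v 1.642 -1.444 -3.61
v 1.142 -1.232 -1.509
v -1.7 0.623 -3.421
v -1.435 0.401 -3.006
v -2.64 0.817 -2.719
v -1.369 0.764 -3.018
v -1.458 1.061 -3.219
v -1.66 1.153 -3.514
v -1.88 0.997 -3.766
v -2.016 0.665 -3.857
v -2.004 0.314 -3.743
v -1.849 0.107 -3.479
v -1.625 0.142 -3.188
f 2 1 5
f 2 5 3
f 3 5 6
f 3 6 4
f 5 1 7
f 5 7 6
f 6 7 8
f 6 8 4
f 7 1 9
f 7 9 8
f 8 9 10
f 8 10 4
f 9 1 11
f 9 11 10
f 10 11 12
f 10 12 4
f 11 1 13
f 11 13 12
f 12 13 14
f 12 14 4
f 13 1 15
f 13 15 14
f 14 15 16
f 14 16 4
f 15 1 17
f 15 17 16
f 16 17 18
f 16 18 4
f 17 1 19
f 17 19 18
f 18 19 20
f 18 20 4
f 19 1 21
f 19 21 20
f 20 21 22
f 20 22 4
f 21 1 23
f 21 23 22
f 22 23 24
f 22 24 4
f 23 1 25
f 23 25 24
f 24 25 26
f 24 26 4
f 25 1 27
f 25 27 26
f 26 27 28
f 26 28 4
f 27 1 2
f 27 2 28
f 28 2 3
f 28 3 4
f 30 29 32
f 30 32 31
f 32 29 33
f 32 33 31
f 33 29 34
f 33 34 31
f 34 29 35
f 34 35 31
f 35 29 36
f 35 36 31
f 36 29 37
f 36 37 31
f 37 29 38
f 37 38 31
f 38 29 39
f 38 39 31
f 39 29 40
f 39 40 31
f 40 29 41
f 40 41 31
f 41 29 42
f 41 42 31
f 42 29 43
f 42 43 31
f 43 29 44
f 43 44 31
f 44 29 45
f 44 45 31
f 45 29 30
f 45 30 31
f 46 57 51
f 46 51 47
f 46 47 53
f 46 53 56
f 46 56 57
f 47 51 55
f 51 57 50
f 57 56 48
f 56 53 52
f 53 47 54
f 49 55 50
f 49 50 48
f 49 48 52
f 49 52 54
f 49 54 55
f 50 55 51
f 48 50 57
f 52 48 56
f 54 52 53
f 55 54 47
f 59 61 58
f 62 59 58
f 58 61 60
f 60 62 58
f 59 65 61
f 63 59 62
f 63 65 59
f 61 65 60
f 64 62 60
f 60 65 64
f 64 63 62
f 65 63 64
f 67 66 69
f 67 69 68
f 69 66 70
f 69 70 68
f 70 66 71
f 70 71 68
f 71 66 72
f 71 72 68
f 72 66 73
f 72 73 68
f 73 66 74
f 73 74 68
f 74 66 75
f 74 75 68
f 75 66 76
f 75 76 68
f 76 66 67
f 76 67 68



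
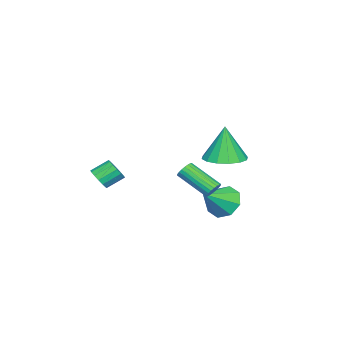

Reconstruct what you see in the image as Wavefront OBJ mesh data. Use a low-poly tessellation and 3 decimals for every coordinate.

v 1.696 3.205 -1.998
v 1.867 3.445 -1.582
v 1.635 1.856 -0.567
v 1.464 1.615 -0.982
v 1.659 3.482 -1.572
v 1.427 1.893 -0.556
v 1.457 3.471 -1.635
v 1.225 1.882 -0.619
v 1.296 3.414 -1.761
v 1.064 1.825 -0.745
v 1.204 3.321 -1.928
v 0.972 1.732 -0.912
v 1.198 3.207 -2.107
v 0.966 1.618 -1.091
v 1.277 3.094 -2.267
v 1.045 1.504 -1.252
v 1.429 2.999 -2.381
v 1.197 1.41 -1.365
v 1.627 2.94 -2.428
v 1.395 1.35 -1.413
v 1.837 2.926 -2.401
v 1.605 1.337 -1.386
v 2.023 2.961 -2.304
v 1.791 1.372 -1.289
v 2.152 3.038 -2.154
v 1.92 1.449 -1.139
v 2.202 3.144 -1.978
v 1.97 1.554 -0.962
v 2.165 3.26 -1.804
v 1.933 1.671 -0.789
v 2.046 3.366 -1.664
v 1.814 1.777 -0.649
v 2.262 3.967 0.515
v 2.836 3.052 0.534
v 2.078 3.893 2.465
v 3.214 3.461 0.586
v 3.337 4.005 0.618
v 3.172 4.539 0.623
v 2.763 4.92 0.599
v 2.22 5.046 0.552
v 1.689 4.882 0.496
v 1.311 4.473 0.444
v 1.188 3.929 0.412
v 1.353 3.395 0.407
v 1.761 3.014 0.431
v 2.304 2.889 0.478
v -0.395 2.896 -3.77
v 0.244 3.53 -4.248
v 0.915 2.344 -2.75
v -0.099 3.861 -3.63
v -0.615 3.626 -3.093
v -1.003 2.963 -2.953
v -1.035 2.261 -3.292
v -0.692 1.93 -3.911
v -0.176 2.165 -4.447
v 0.212 2.828 -4.587
v 2.418 -2.44 -1.984
v 2.898 -2.425 -1.531
v 2.322 -1.726 -0.943
v 1.842 -1.74 -1.396
v 2.976 -2.176 -1.751
v 2.4 -1.477 -1.163
v 2.905 -1.997 -2.033
v 2.329 -1.298 -1.445
v 2.703 -1.937 -2.303
v 2.127 -1.238 -1.714
v 2.425 -2.011 -2.486
v 1.849 -1.312 -1.898
v 2.145 -2.201 -2.535
v 1.569 -1.501 -1.947
v 1.938 -2.454 -2.437
v 1.362 -1.755 -1.849
v 1.86 -2.703 -2.217
v 1.284 -2.004 -1.629
v 1.931 -2.882 -1.935
v 1.355 -2.183 -1.347
v 2.133 -2.942 -1.666
v 1.557 -2.243 -1.077
v 2.411 -2.868 -1.482
v 1.835 -2.169 -0.894
v 2.691 -2.679 -1.433
v 2.115 -1.979 -0.845
f 2 1 5
f 2 5 3
f 3 5 6
f 3 6 4
f 5 1 7
f 5 7 6
f 6 7 8
f 6 8 4
f 7 1 9
f 7 9 8
f 8 9 10
f 8 10 4
f 9 1 11
f 9 11 10
f 10 11 12
f 10 12 4
f 11 1 13
f 11 13 12
f 12 13 14
f 12 14 4
f 13 1 15
f 13 15 14
f 14 15 16
f 14 16 4
f 15 1 17
f 15 17 16
f 16 17 18
f 16 18 4
f 17 1 19
f 17 19 18
f 18 19 20
f 18 20 4
f 19 1 21
f 19 21 20
f 20 21 22
f 20 22 4
f 21 1 23
f 21 23 22
f 22 23 24
f 22 24 4
f 23 1 25
f 23 25 24
f 24 25 26
f 24 26 4
f 25 1 27
f 25 27 26
f 26 27 28
f 26 28 4
f 27 1 29
f 27 29 28
f 28 29 30
f 28 30 4
f 29 1 31
f 29 31 30
f 30 31 32
f 30 32 4
f 31 1 2
f 31 2 32
f 32 2 3
f 32 3 4
f 34 33 36
f 34 36 35
f 36 33 37
f 36 37 35
f 37 33 38
f 37 38 35
f 38 33 39
f 38 39 35
f 39 33 40
f 39 40 35
f 40 33 41
f 40 41 35
f 41 33 42
f 41 42 35
f 42 33 43
f 42 43 35
f 43 33 44
f 43 44 35
f 44 33 45
f 44 45 35
f 45 33 46
f 45 46 35
f 46 33 34
f 46 34 35
f 48 47 50
f 48 50 49
f 50 47 51
f 50 51 49
f 51 47 52
f 51 52 49
f 52 47 53
f 52 53 49
f 53 47 54
f 53 54 49
f 54 47 55
f 54 55 49
f 55 47 56
f 55 56 49
f 56 47 48
f 56 48 49
f 58 57 61
f 58 61 59
f 59 61 62
f 59 62 60
f 61 57 63
f 61 63 62
f 62 63 64
f 62 64 60
f 63 57 65
f 63 65 64
f 64 65 66
f 64 66 60
f 65 57 67
f 65 67 66
f 66 67 68
f 66 68 60
f 67 57 69
f 67 69 68
f 68 69 70
f 68 70 60
f 69 57 71
f 69 71 70
f 70 71 72
f 70 72 60
f 71 57 73
f 71 73 72
f 72 73 74
f 72 74 60
f 73 57 75
f 73 75 74
f 74 75 76
f 74 76 60
f 75 57 77
f 75 77 76
f 76 77 78
f 76 78 60
f 77 57 79
f 77 79 78
f 78 79 80
f 78 80 60
f 79 57 81
f 79 81 80
f 80 81 82
f 80 82 60
f 81 57 58
f 81 58 82
f 82 58 59
f 82 59 60



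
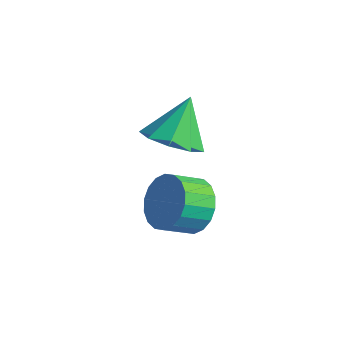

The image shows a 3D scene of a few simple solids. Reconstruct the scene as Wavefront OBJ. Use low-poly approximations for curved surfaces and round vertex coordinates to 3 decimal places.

v 0.34 0.569 2.054
v 0.849 -0.014 1.575
v 0.468 -0.833 2.168
v -0.04 -0.249 2.646
v 1.095 0.091 1.879
v 0.714 -0.727 2.472
v 1.191 0.292 2.217
v 0.811 -0.527 2.81
v 1.12 0.547 2.523
v 0.739 -0.271 3.116
v 0.893 0.807 2.736
v 0.512 -0.012 3.329
v 0.557 1.019 2.814
v 0.177 0.201 3.407
v 0.179 1.143 2.741
v -0.202 0.324 3.334
v -0.168 1.153 2.532
v -0.549 0.334 3.125
v -0.414 1.047 2.228
v -0.795 0.229 2.821
v -0.511 0.847 1.89
v -0.891 0.028 2.483
v -0.439 0.591 1.584
v -0.82 -0.227 2.177
v -0.212 0.332 1.371
v -0.593 -0.487 1.964
v 0.123 0.119 1.293
v -0.257 -0.699 1.886
v 0.502 -0.004 1.366
v 0.121 -0.823 1.959
v -2.571 2.869 1.282
v -2.024 3.599 0.782
v -2.749 3.891 2.578
v -2.716 3.669 0.632
v -3.34 3.365 0.786
v -3.605 2.829 1.172
v -3.386 2.312 1.609
v -2.786 2.056 1.893
v -2.085 2.181 1.891
v -1.612 2.628 1.603
v -1.588 3.188 1.166
f 2 1 5
f 2 5 3
f 3 5 6
f 3 6 4
f 5 1 7
f 5 7 6
f 6 7 8
f 6 8 4
f 7 1 9
f 7 9 8
f 8 9 10
f 8 10 4
f 9 1 11
f 9 11 10
f 10 11 12
f 10 12 4
f 11 1 13
f 11 13 12
f 12 13 14
f 12 14 4
f 13 1 15
f 13 15 14
f 14 15 16
f 14 16 4
f 15 1 17
f 15 17 16
f 16 17 18
f 16 18 4
f 17 1 19
f 17 19 18
f 18 19 20
f 18 20 4
f 19 1 21
f 19 21 20
f 20 21 22
f 20 22 4
f 21 1 23
f 21 23 22
f 22 23 24
f 22 24 4
f 23 1 25
f 23 25 24
f 24 25 26
f 24 26 4
f 25 1 27
f 25 27 26
f 26 27 28
f 26 28 4
f 27 1 29
f 27 29 28
f 28 29 30
f 28 30 4
f 29 1 2
f 29 2 30
f 30 2 3
f 30 3 4
f 32 31 34
f 32 34 33
f 34 31 35
f 34 35 33
f 35 31 36
f 35 36 33
f 36 31 37
f 36 37 33
f 37 31 38
f 37 38 33
f 38 31 39
f 38 39 33
f 39 31 40
f 39 40 33
f 40 31 41
f 40 41 33
f 41 31 32
f 41 32 33



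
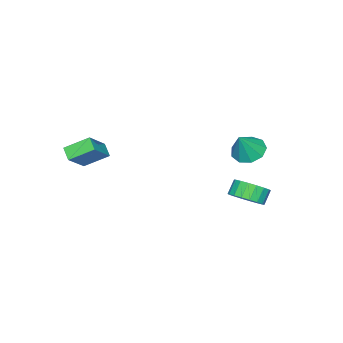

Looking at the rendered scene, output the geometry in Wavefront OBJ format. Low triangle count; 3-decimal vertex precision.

v -3.22 1.851 -1.366
v -2.356 1.833 -1.926
v -2.28 1.829 0.086
v -2.544 2.499 -1.794
v -3.048 2.862 -1.462
v -3.633 2.752 -1.085
v -4.025 2.22 -0.839
v -4.04 1.516 -0.84
v -3.672 0.968 -1.087
v -3.092 0.833 -1.464
v -2.573 1.175 -1.796
v 4.525 -4.717 0.252
v 3.726 -3.58 1.065
v 3.107 -4.835 -0.977
v 2.308 -3.697 -0.164
v 4.912 -4.083 -0.256
v 4.113 -2.945 0.557
v 3.494 -4.2 -1.485
v 2.695 -3.063 -0.672
v -1.176 3.086 -3.784
v -0.399 3.323 -3.135
v -1.047 3.291 -2.347
v -1.824 3.054 -2.996
v -0.564 3.739 -3.253
v -1.212 3.706 -2.466
v -0.851 4.025 -3.477
v -1.499 3.993 -2.69
v -1.202 4.126 -3.762
v -1.85 4.093 -2.974
v -1.548 4.02 -4.05
v -2.195 3.988 -3.263
v -1.82 3.73 -4.286
v -2.468 3.697 -3.499
v -1.965 3.312 -4.423
v -2.613 3.279 -3.636
v -1.953 2.849 -4.433
v -2.601 2.817 -3.645
v -1.788 2.434 -4.314
v -2.436 2.401 -3.527
v -1.501 2.147 -4.09
v -2.149 2.115 -3.303
v -1.15 2.047 -3.806
v -1.798 2.014 -3.018
v -0.805 2.152 -3.517
v -1.452 2.12 -2.73
v -0.532 2.443 -3.281
v -1.18 2.41 -2.494
v -0.387 2.861 -3.144
v -1.035 2.828 -2.357
f 2 1 4
f 2 4 3
f 4 1 5
f 4 5 3
f 5 1 6
f 5 6 3
f 6 1 7
f 6 7 3
f 7 1 8
f 7 8 3
f 8 1 9
f 8 9 3
f 9 1 10
f 9 10 3
f 10 1 11
f 10 11 3
f 11 1 2
f 11 2 3
f 13 15 12
f 16 13 12
f 12 15 14
f 14 16 12
f 13 19 15
f 17 13 16
f 17 19 13
f 15 19 14
f 18 16 14
f 14 19 18
f 18 17 16
f 19 17 18
f 21 20 24
f 21 24 22
f 22 24 25
f 22 25 23
f 24 20 26
f 24 26 25
f 25 26 27
f 25 27 23
f 26 20 28
f 26 28 27
f 27 28 29
f 27 29 23
f 28 20 30
f 28 30 29
f 29 30 31
f 29 31 23
f 30 20 32
f 30 32 31
f 31 32 33
f 31 33 23
f 32 20 34
f 32 34 33
f 33 34 35
f 33 35 23
f 34 20 36
f 34 36 35
f 35 36 37
f 35 37 23
f 36 20 38
f 36 38 37
f 37 38 39
f 37 39 23
f 38 20 40
f 38 40 39
f 39 40 41
f 39 41 23
f 40 20 42
f 40 42 41
f 41 42 43
f 41 43 23
f 42 20 44
f 42 44 43
f 43 44 45
f 43 45 23
f 44 20 46
f 44 46 45
f 45 46 47
f 45 47 23
f 46 20 48
f 46 48 47
f 47 48 49
f 47 49 23
f 48 20 21
f 48 21 49
f 49 21 22
f 49 22 23



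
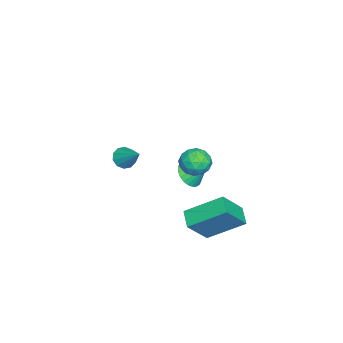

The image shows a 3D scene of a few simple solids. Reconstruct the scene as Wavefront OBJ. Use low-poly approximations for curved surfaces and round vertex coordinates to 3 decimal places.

v 0.453 2.965 3.348
v 0.992 3.308 2.983
v 1.248 2.212 3.817
v 1.787 2.555 3.452
v 1.443 2.896 4.006
v 0.952 3.361 3.716
v 1.288 2.159 3.084
v 0.797 2.624 2.794
v 1.508 2.809 2.82
v 1.604 3.265 3.39
v 0.636 2.255 3.41
v 0.732 2.711 3.98
v 0.653 3.202 3.125
v 1.587 2.318 3.675
v 1.385 2.518 4.001
v 1.702 2.72 3.786
v 0.629 3.234 3.556
v 0.946 3.435 3.341
v 1.211 3.194 3.942
v 1.294 2.085 3.459
v 1.611 2.286 3.244
v 0.538 2.8 3.014
v 0.855 3.002 2.799
v 1.029 2.326 2.858
v 1.273 3.111 2.814
v 1.741 2.668 3.089
v 1.447 2.435 2.873
v 1.158 2.709 2.703
v 1.33 3.379 3.149
v 1.797 2.936 3.424
v 1.595 3.137 3.75
v 1.306 3.41 3.58
v 1.633 3.086 3.053
v 0.443 2.584 3.376
v 0.91 2.141 3.651
v 0.934 2.11 3.22
v 0.645 2.383 3.05
v 0.499 2.852 3.711
v 0.967 2.409 3.986
v 1.082 2.811 4.097
v 0.793 3.085 3.927
v 0.607 2.434 3.747
v 0.9 3.058 -0.482
v 1.741 2.433 0.713
v 0.629 4.649 0.541
v 1.471 4.023 1.736
v 1.669 3.417 -0.836
v 2.511 2.791 0.359
v 1.399 5.007 0.187
v 2.24 4.382 1.382
v -3.336 -1.611 -0.144
v -2.811 -1.806 -0.36
v -2.644 -0.709 0.724
v -2.921 -1.52 -0.568
v -3.19 -1.269 -0.615
v -3.514 -1.148 -0.482
v -3.77 -1.204 -0.22
v -3.861 -1.415 0.071
v -3.75 -1.701 0.28
v -3.482 -1.953 0.326
v -3.157 -2.073 0.193
v -2.901 -2.017 -0.069
v -2.689 1.542 -0.19
v -2.132 1.809 -0.598
v -2.591 2.318 0.45
v -2.359 1.939 -0.721
v -2.636 2.008 -0.762
v -2.921 2.007 -0.717
v -3.171 1.935 -0.592
v -3.347 1.803 -0.405
v -3.424 1.632 -0.185
v -3.388 1.447 0.033
v -3.246 1.276 0.218
v -3.019 1.146 0.341
v -2.742 1.076 0.382
v -2.457 1.078 0.337
v -2.207 1.15 0.211
v -2.031 1.282 0.025
v -1.955 1.453 -0.195
v -1.99 1.638 -0.413
f 1 38 17
f 38 12 41
f 17 41 6
f 38 41 17
f 1 17 13
f 17 6 18
f 13 18 2
f 17 18 13
f 1 13 22
f 13 2 23
f 22 23 8
f 13 23 22
f 1 22 34
f 22 8 37
f 34 37 11
f 22 37 34
f 1 34 38
f 34 11 42
f 38 42 12
f 34 42 38
f 2 18 29
f 18 6 32
f 29 32 10
f 18 32 29
f 6 41 19
f 41 12 40
f 19 40 5
f 41 40 19
f 12 42 39
f 42 11 35
f 39 35 3
f 42 35 39
f 11 37 36
f 37 8 24
f 36 24 7
f 37 24 36
f 8 23 28
f 23 2 25
f 28 25 9
f 23 25 28
f 4 30 16
f 30 10 31
f 16 31 5
f 30 31 16
f 4 16 14
f 16 5 15
f 14 15 3
f 16 15 14
f 4 14 21
f 14 3 20
f 21 20 7
f 14 20 21
f 4 21 26
f 21 7 27
f 26 27 9
f 21 27 26
f 4 26 30
f 26 9 33
f 30 33 10
f 26 33 30
f 5 31 19
f 31 10 32
f 19 32 6
f 31 32 19
f 3 15 39
f 15 5 40
f 39 40 12
f 15 40 39
f 7 20 36
f 20 3 35
f 36 35 11
f 20 35 36
f 9 27 28
f 27 7 24
f 28 24 8
f 27 24 28
f 10 33 29
f 33 9 25
f 29 25 2
f 33 25 29
f 44 46 43
f 47 44 43
f 43 46 45
f 45 47 43
f 44 50 46
f 48 44 47
f 48 50 44
f 46 50 45
f 49 47 45
f 45 50 49
f 49 48 47
f 50 48 49
f 52 51 54
f 52 54 53
f 54 51 55
f 54 55 53
f 55 51 56
f 55 56 53
f 56 51 57
f 56 57 53
f 57 51 58
f 57 58 53
f 58 51 59
f 58 59 53
f 59 51 60
f 59 60 53
f 60 51 61
f 60 61 53
f 61 51 62
f 61 62 53
f 62 51 52
f 62 52 53
f 64 63 66
f 64 66 65
f 66 63 67
f 66 67 65
f 67 63 68
f 67 68 65
f 68 63 69
f 68 69 65
f 69 63 70
f 69 70 65
f 70 63 71
f 70 71 65
f 71 63 72
f 71 72 65
f 72 63 73
f 72 73 65
f 73 63 74
f 73 74 65
f 74 63 75
f 74 75 65
f 75 63 76
f 75 76 65
f 76 63 77
f 76 77 65
f 77 63 78
f 77 78 65
f 78 63 79
f 78 79 65
f 79 63 80
f 79 80 65
f 80 63 64
f 80 64 65



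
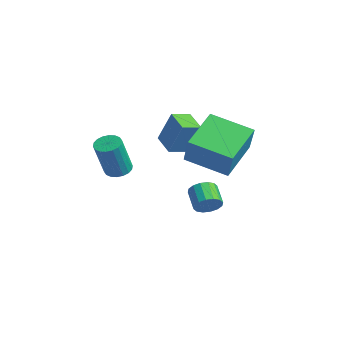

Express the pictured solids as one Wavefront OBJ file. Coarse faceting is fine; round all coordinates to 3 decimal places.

v -1.16 -0.999 2.243
v -0.619 -0.602 3.859
v -1.202 -0.064 2.028
v -0.661 0.332 3.644
v -0.039 -1.032 1.876
v 0.502 -0.636 3.492
v -0.081 -0.098 1.661
v 0.46 0.299 3.277
v 3.34 -2.038 3.068
v 2.288 -0.45 3.953
v 4.781 -0.736 2.444
v 3.729 0.852 3.329
v 4.151 -2.272 4.451
v 3.099 -0.684 5.336
v 5.592 -0.97 3.827
v 4.54 0.618 4.712
v 1.938 -0.124 -0.77
v 2.273 0.264 -0.354
v 1.337 0.472 0.206
v 1.002 0.084 -0.21
v 2.169 0.472 -0.604
v 1.233 0.679 -0.045
v 2.003 0.52 -0.899
v 1.067 0.728 -0.34
v 1.82 0.396 -1.159
v 0.884 0.603 -0.6
v 1.669 0.132 -1.315
v 0.733 0.34 -0.756
v 1.589 -0.2 -1.325
v 0.653 0.007 -0.765
v 1.603 -0.512 -1.186
v 0.667 -0.304 -0.626
v 1.707 -0.719 -0.935
v 0.771 -0.512 -0.376
v 1.873 -0.768 -0.64
v 0.937 -0.56 -0.081
v 2.056 -0.643 -0.38
v 1.12 -0.436 0.179
v 2.207 -0.38 -0.224
v 1.271 -0.172 0.335
v 2.287 -0.047 -0.215
v 1.351 0.16 0.345
v -0.858 -3.064 0.927
v -0.551 -3.569 0.681
v -0.176 -4.241 2.527
v -0.482 -3.736 2.773
v -0.343 -3.376 0.709
v 0.032 -4.048 2.555
v -0.238 -3.121 0.78
v 0.138 -3.794 2.626
v -0.255 -2.855 0.88
v 0.121 -3.527 2.726
v -0.391 -2.631 0.99
v -0.015 -3.303 2.836
v -0.62 -2.492 1.087
v -0.244 -3.164 2.933
v -0.896 -2.466 1.153
v -0.52 -3.138 2.998
v -1.164 -2.559 1.173
v -0.789 -3.231 3.019
v -1.372 -2.752 1.145
v -0.997 -3.424 2.991
v -1.478 -3.006 1.074
v -1.102 -3.679 2.92
v -1.461 -3.273 0.974
v -1.085 -3.945 2.82
v -1.325 -3.497 0.864
v -0.949 -4.169 2.71
v -1.096 -3.636 0.767
v -0.72 -4.308 2.613
v -0.82 -3.662 0.702
v -0.444 -4.334 2.547
f 2 4 1
f 5 2 1
f 1 4 3
f 3 5 1
f 2 8 4
f 6 2 5
f 6 8 2
f 4 8 3
f 7 5 3
f 3 8 7
f 7 6 5
f 8 6 7
f 10 12 9
f 13 10 9
f 9 12 11
f 11 13 9
f 10 16 12
f 14 10 13
f 14 16 10
f 12 16 11
f 15 13 11
f 11 16 15
f 15 14 13
f 16 14 15
f 18 17 21
f 18 21 19
f 19 21 22
f 19 22 20
f 21 17 23
f 21 23 22
f 22 23 24
f 22 24 20
f 23 17 25
f 23 25 24
f 24 25 26
f 24 26 20
f 25 17 27
f 25 27 26
f 26 27 28
f 26 28 20
f 27 17 29
f 27 29 28
f 28 29 30
f 28 30 20
f 29 17 31
f 29 31 30
f 30 31 32
f 30 32 20
f 31 17 33
f 31 33 32
f 32 33 34
f 32 34 20
f 33 17 35
f 33 35 34
f 34 35 36
f 34 36 20
f 35 17 37
f 35 37 36
f 36 37 38
f 36 38 20
f 37 17 39
f 37 39 38
f 38 39 40
f 38 40 20
f 39 17 41
f 39 41 40
f 40 41 42
f 40 42 20
f 41 17 18
f 41 18 42
f 42 18 19
f 42 19 20
f 44 43 47
f 44 47 45
f 45 47 48
f 45 48 46
f 47 43 49
f 47 49 48
f 48 49 50
f 48 50 46
f 49 43 51
f 49 51 50
f 50 51 52
f 50 52 46
f 51 43 53
f 51 53 52
f 52 53 54
f 52 54 46
f 53 43 55
f 53 55 54
f 54 55 56
f 54 56 46
f 55 43 57
f 55 57 56
f 56 57 58
f 56 58 46
f 57 43 59
f 57 59 58
f 58 59 60
f 58 60 46
f 59 43 61
f 59 61 60
f 60 61 62
f 60 62 46
f 61 43 63
f 61 63 62
f 62 63 64
f 62 64 46
f 63 43 65
f 63 65 64
f 64 65 66
f 64 66 46
f 65 43 67
f 65 67 66
f 66 67 68
f 66 68 46
f 67 43 69
f 67 69 68
f 68 69 70
f 68 70 46
f 69 43 71
f 69 71 70
f 70 71 72
f 70 72 46
f 71 43 44
f 71 44 72
f 72 44 45
f 72 45 46



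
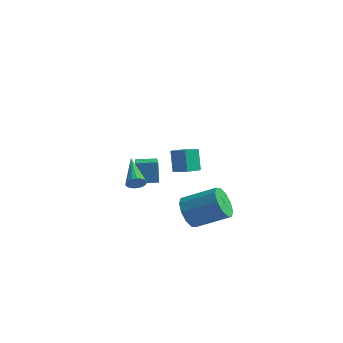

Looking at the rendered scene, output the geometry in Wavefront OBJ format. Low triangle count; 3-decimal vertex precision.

v 2.583 -3.267 0.186
v 3.098 -3.855 -0.318
v 4.652 -3.222 0.531
v 4.137 -2.633 1.034
v 3.056 -3.362 -0.609
v 4.61 -2.728 0.239
v 2.834 -2.832 -0.597
v 4.387 -2.199 0.251
v 2.516 -2.468 -0.286
v 4.069 -1.835 0.563
v 2.223 -2.409 0.205
v 3.777 -1.776 1.054
v 2.068 -2.678 0.689
v 3.622 -2.045 1.538
v 2.11 -3.172 0.981
v 3.664 -2.538 1.829
v 2.333 -3.701 0.969
v 3.886 -3.068 1.817
v 2.651 -4.065 0.657
v 4.204 -3.432 1.506
v 2.943 -4.124 0.166
v 4.497 -3.491 1.015
v -0.477 -2.936 1.125
v -0.171 -2.947 1.545
v -1.543 -1.644 1.935
v -0.073 -2.784 1.414
v -0.055 -2.651 1.226
v -0.12 -2.574 1.017
v -0.256 -2.569 0.83
v -0.436 -2.636 0.702
v -0.624 -2.763 0.657
v -0.784 -2.925 0.705
v -0.882 -3.088 0.836
v -0.9 -3.221 1.024
v -0.835 -3.298 1.232
v -0.699 -3.303 1.419
v -0.519 -3.235 1.548
v -0.331 -3.108 1.593
v -3.223 1.56 -1.609
v -3.453 1.867 -0.377
v -2.302 2.18 -1.591
v -2.532 2.486 -0.359
v -2.568 0.574 -1.241
v -2.798 0.88 -0.009
v -1.647 1.193 -1.223
v -1.877 1.5 0.009
v 2.316 -4.263 3.38
v 1.965 -3.859 4.477
v 2.573 -3.47 3.17
v 2.221 -3.065 4.266
v 3.199 -4.455 3.734
v 2.847 -4.05 4.83
v 3.455 -3.661 3.523
v 3.104 -3.257 4.62
f 2 1 5
f 2 5 3
f 3 5 6
f 3 6 4
f 5 1 7
f 5 7 6
f 6 7 8
f 6 8 4
f 7 1 9
f 7 9 8
f 8 9 10
f 8 10 4
f 9 1 11
f 9 11 10
f 10 11 12
f 10 12 4
f 11 1 13
f 11 13 12
f 12 13 14
f 12 14 4
f 13 1 15
f 13 15 14
f 14 15 16
f 14 16 4
f 15 1 17
f 15 17 16
f 16 17 18
f 16 18 4
f 17 1 19
f 17 19 18
f 18 19 20
f 18 20 4
f 19 1 21
f 19 21 20
f 20 21 22
f 20 22 4
f 21 1 2
f 21 2 22
f 22 2 3
f 22 3 4
f 24 23 26
f 24 26 25
f 26 23 27
f 26 27 25
f 27 23 28
f 27 28 25
f 28 23 29
f 28 29 25
f 29 23 30
f 29 30 25
f 30 23 31
f 30 31 25
f 31 23 32
f 31 32 25
f 32 23 33
f 32 33 25
f 33 23 34
f 33 34 25
f 34 23 35
f 34 35 25
f 35 23 36
f 35 36 25
f 36 23 37
f 36 37 25
f 37 23 38
f 37 38 25
f 38 23 24
f 38 24 25
f 40 42 39
f 43 40 39
f 39 42 41
f 41 43 39
f 40 46 42
f 44 40 43
f 44 46 40
f 42 46 41
f 45 43 41
f 41 46 45
f 45 44 43
f 46 44 45
f 48 50 47
f 51 48 47
f 47 50 49
f 49 51 47
f 48 54 50
f 52 48 51
f 52 54 48
f 50 54 49
f 53 51 49
f 49 54 53
f 53 52 51
f 54 52 53



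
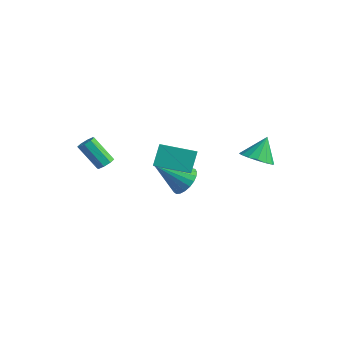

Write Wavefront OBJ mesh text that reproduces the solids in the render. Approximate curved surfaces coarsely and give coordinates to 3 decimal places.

v 3.92 2.547 -0.785
v 4.646 3.074 -1.098
v 3.86 3.373 0.465
v 4.243 3.299 -1.267
v 3.753 3.323 -1.307
v 3.309 3.139 -1.206
v 3.028 2.796 -0.993
v 2.986 2.386 -0.724
v 3.195 2.02 -0.472
v 3.598 1.794 -0.303
v 4.087 1.77 -0.264
v 4.532 1.954 -0.364
v 4.813 2.297 -0.577
v 4.855 2.707 -0.846
v 2.09 -2.909 0.331
v 1.782 -2.173 1.408
v 1.365 -2.218 -0.348
v 1.057 -1.482 0.728
v 3.563 -1.738 -0.048
v 3.255 -1.002 1.028
v 2.838 -1.047 -0.728
v 2.53 -0.311 0.349
v -2.246 -2.177 -1.901
v -1.909 -2.575 -1.758
v -2.958 -2.98 -0.416
v -3.294 -2.583 -0.559
v -1.816 -2.215 -1.576
v -2.864 -2.621 -0.235
v -1.974 -1.834 -1.585
v -3.023 -2.239 -0.243
v -2.292 -1.653 -1.778
v -3.34 -2.059 -0.437
v -2.582 -1.78 -2.044
v -3.631 -2.185 -0.702
v -2.676 -2.139 -2.225
v -3.724 -2.545 -0.884
v -2.517 -2.521 -2.217
v -3.566 -2.926 -0.875
v -2.2 -2.701 -2.023
v -3.248 -3.107 -0.682
v -0.689 2.002 -4.404
v 0.003 2.159 -3.758
v -1.671 0.698 -3.036
v -0.258 2.447 -3.671
v -0.594 2.659 -3.71
v -0.947 2.757 -3.87
v -1.255 2.724 -4.121
v -1.465 2.567 -4.422
v -1.541 2.312 -4.72
v -1.47 2.004 -4.963
v -1.264 1.695 -5.109
v -0.958 1.439 -5.134
v -0.606 1.281 -5.032
v -0.268 1.247 -4.822
v -0.004 1.344 -4.54
v 0.143 1.555 -4.234
v 0.145 1.843 -3.957
f 2 1 4
f 2 4 3
f 4 1 5
f 4 5 3
f 5 1 6
f 5 6 3
f 6 1 7
f 6 7 3
f 7 1 8
f 7 8 3
f 8 1 9
f 8 9 3
f 9 1 10
f 9 10 3
f 10 1 11
f 10 11 3
f 11 1 12
f 11 12 3
f 12 1 13
f 12 13 3
f 13 1 14
f 13 14 3
f 14 1 2
f 14 2 3
f 16 18 15
f 19 16 15
f 15 18 17
f 17 19 15
f 16 22 18
f 20 16 19
f 20 22 16
f 18 22 17
f 21 19 17
f 17 22 21
f 21 20 19
f 22 20 21
f 24 23 27
f 24 27 25
f 25 27 28
f 25 28 26
f 27 23 29
f 27 29 28
f 28 29 30
f 28 30 26
f 29 23 31
f 29 31 30
f 30 31 32
f 30 32 26
f 31 23 33
f 31 33 32
f 32 33 34
f 32 34 26
f 33 23 35
f 33 35 34
f 34 35 36
f 34 36 26
f 35 23 37
f 35 37 36
f 36 37 38
f 36 38 26
f 37 23 39
f 37 39 38
f 38 39 40
f 38 40 26
f 39 23 24
f 39 24 40
f 40 24 25
f 40 25 26
f 42 41 44
f 42 44 43
f 44 41 45
f 44 45 43
f 45 41 46
f 45 46 43
f 46 41 47
f 46 47 43
f 47 41 48
f 47 48 43
f 48 41 49
f 48 49 43
f 49 41 50
f 49 50 43
f 50 41 51
f 50 51 43
f 51 41 52
f 51 52 43
f 52 41 53
f 52 53 43
f 53 41 54
f 53 54 43
f 54 41 55
f 54 55 43
f 55 41 56
f 55 56 43
f 56 41 57
f 56 57 43
f 57 41 42
f 57 42 43



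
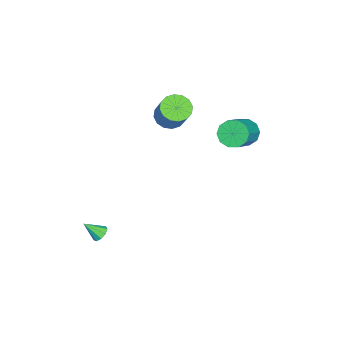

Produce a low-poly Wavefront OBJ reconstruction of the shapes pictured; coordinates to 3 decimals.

v -3.498 3.928 -0.386
v -3.003 3.81 -1.079
v -1.268 3.614 0.192
v -1.762 3.732 0.886
v -3.02 4.331 -0.976
v -1.284 4.135 0.295
v -3.219 4.698 -0.648
v -1.483 4.502 0.623
v -3.524 4.771 -0.219
v -1.789 4.575 1.052
v -3.82 4.522 0.146
v -2.085 4.326 1.417
v -3.992 4.046 0.308
v -2.257 3.85 1.579
v -3.976 3.525 0.205
v -2.24 3.329 1.476
v -3.777 3.158 -0.123
v -2.041 2.962 1.148
v -3.471 3.085 -0.552
v -1.736 2.889 0.719
v -3.175 3.334 -0.917
v -1.44 3.138 0.354
v -4.3 -0.278 -0.588
v -3.541 -0.407 -1.015
v -2.561 0.208 0.542
v -3.32 0.338 0.968
v -3.659 0.022 -1.111
v -2.678 0.638 0.446
v -3.948 0.372 -1.067
v -2.968 0.987 0.49
v -4.332 0.547 -0.895
v -3.351 1.162 0.662
v -4.707 0.501 -0.64
v -3.726 1.116 0.917
v -4.973 0.247 -0.372
v -3.993 0.862 1.185
v -5.059 -0.148 -0.162
v -4.079 0.467 1.395
v -4.942 -0.578 -0.066
v -3.961 0.038 1.491
v -4.652 -0.927 -0.11
v -3.672 -0.312 1.447
v -4.269 -1.102 -0.282
v -3.288 -0.487 1.275
v -3.894 -1.056 -0.537
v -2.913 -0.441 1.02
v -3.627 -0.802 -0.805
v -2.647 -0.187 0.752
v 3.067 -1.929 -4.388
v 3.554 -1.984 -4.56
v 3.253 -2.751 -3.592
v 3.543 -1.738 -4.303
v 3.308 -1.581 -4.087
v 2.961 -1.587 -4.011
v 2.663 -1.753 -4.112
v 2.554 -2.001 -4.342
v 2.685 -2.215 -4.594
v 2.994 -2.296 -4.75
v 3.338 -2.204 -4.736
f 2 1 5
f 2 5 3
f 3 5 6
f 3 6 4
f 5 1 7
f 5 7 6
f 6 7 8
f 6 8 4
f 7 1 9
f 7 9 8
f 8 9 10
f 8 10 4
f 9 1 11
f 9 11 10
f 10 11 12
f 10 12 4
f 11 1 13
f 11 13 12
f 12 13 14
f 12 14 4
f 13 1 15
f 13 15 14
f 14 15 16
f 14 16 4
f 15 1 17
f 15 17 16
f 16 17 18
f 16 18 4
f 17 1 19
f 17 19 18
f 18 19 20
f 18 20 4
f 19 1 21
f 19 21 20
f 20 21 22
f 20 22 4
f 21 1 2
f 21 2 22
f 22 2 3
f 22 3 4
f 24 23 27
f 24 27 25
f 25 27 28
f 25 28 26
f 27 23 29
f 27 29 28
f 28 29 30
f 28 30 26
f 29 23 31
f 29 31 30
f 30 31 32
f 30 32 26
f 31 23 33
f 31 33 32
f 32 33 34
f 32 34 26
f 33 23 35
f 33 35 34
f 34 35 36
f 34 36 26
f 35 23 37
f 35 37 36
f 36 37 38
f 36 38 26
f 37 23 39
f 37 39 38
f 38 39 40
f 38 40 26
f 39 23 41
f 39 41 40
f 40 41 42
f 40 42 26
f 41 23 43
f 41 43 42
f 42 43 44
f 42 44 26
f 43 23 45
f 43 45 44
f 44 45 46
f 44 46 26
f 45 23 47
f 45 47 46
f 46 47 48
f 46 48 26
f 47 23 24
f 47 24 48
f 48 24 25
f 48 25 26
f 50 49 52
f 50 52 51
f 52 49 53
f 52 53 51
f 53 49 54
f 53 54 51
f 54 49 55
f 54 55 51
f 55 49 56
f 55 56 51
f 56 49 57
f 56 57 51
f 57 49 58
f 57 58 51
f 58 49 59
f 58 59 51
f 59 49 50
f 59 50 51

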